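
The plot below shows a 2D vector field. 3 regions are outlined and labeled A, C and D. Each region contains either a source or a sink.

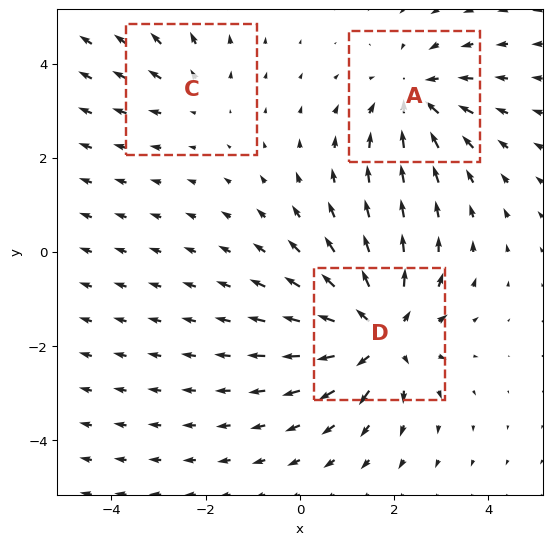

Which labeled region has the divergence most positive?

D

Divergence at each region's feature centre — A: about -3, C: about +2, D: about +5. Region D is most positive.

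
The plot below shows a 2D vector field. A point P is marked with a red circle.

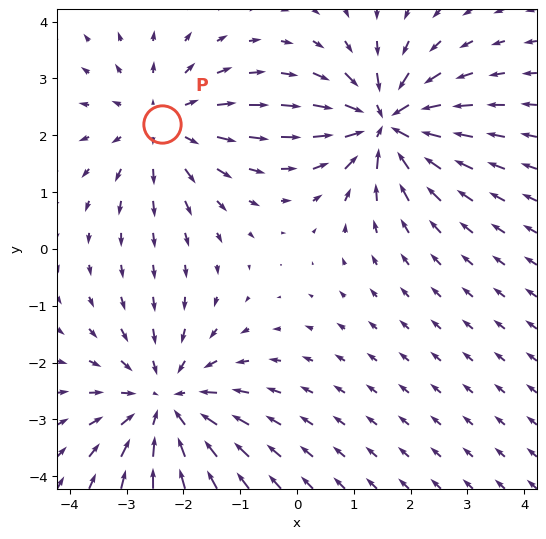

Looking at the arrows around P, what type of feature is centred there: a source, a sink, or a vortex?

At P (-2.4, 2.2) the arrows spread outward. Divergence about +3, curl ≈0 — positive divergence with near-zero curl is a source.

source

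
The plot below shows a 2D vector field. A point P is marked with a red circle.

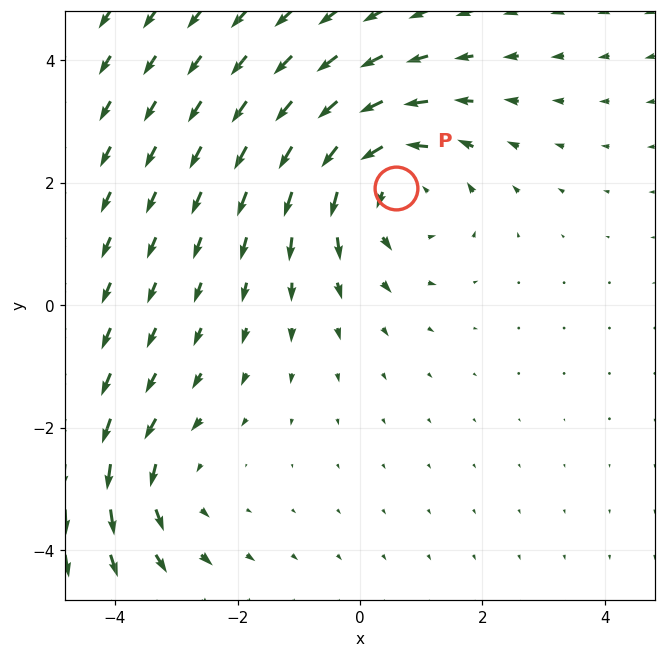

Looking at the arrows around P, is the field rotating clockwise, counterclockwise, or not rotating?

Near P at (0.6, 1.9) the arrows circulate counterclockwise. The curl (z-component) there is about +4; positive curl means counterclockwise rotation.

counterclockwise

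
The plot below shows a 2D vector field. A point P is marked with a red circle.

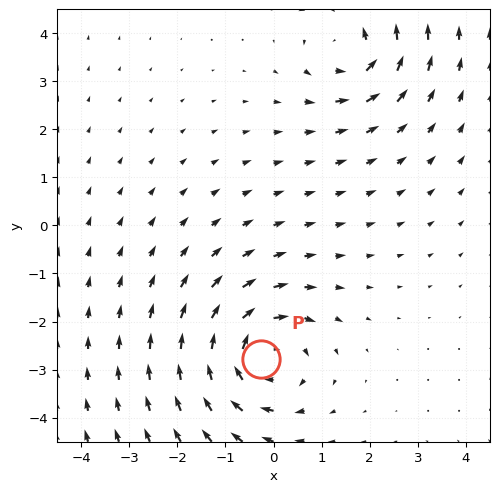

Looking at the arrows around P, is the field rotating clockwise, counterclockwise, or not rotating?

clockwise

Near P at (-0.3, -2.8) the arrows circulate clockwise. The curl (z-component) there is about -4; negative curl means clockwise rotation.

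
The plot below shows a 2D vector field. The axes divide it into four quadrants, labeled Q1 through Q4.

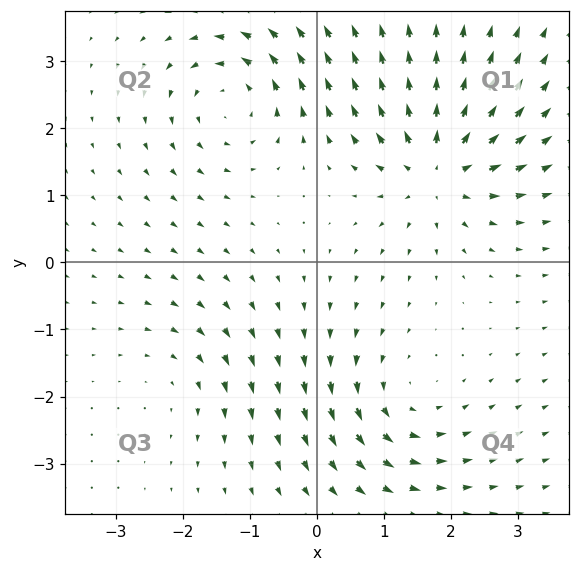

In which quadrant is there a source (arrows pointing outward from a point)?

The source sits at approximately (1.8, 1.4), which lies in quadrant Q1. The divergence there is about +6, positive as expected for a source.

Q1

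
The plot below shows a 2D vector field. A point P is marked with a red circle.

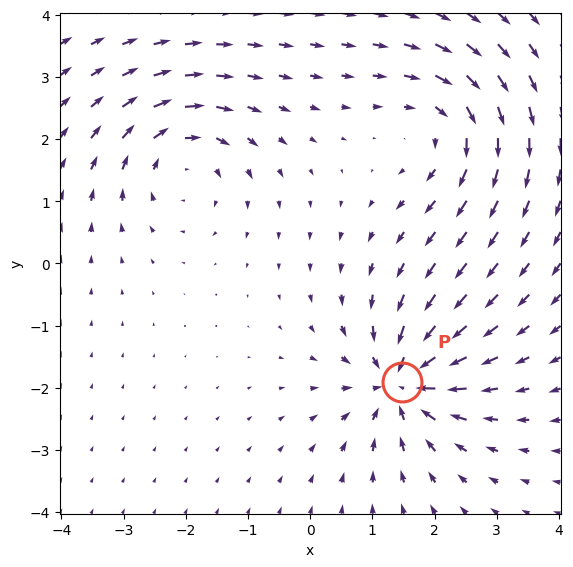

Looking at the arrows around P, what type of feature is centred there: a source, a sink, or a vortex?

sink

At P (1.5, -1.9) the arrows converge inward. Divergence about -6, curl ≈0 — negative divergence with near-zero curl is a sink.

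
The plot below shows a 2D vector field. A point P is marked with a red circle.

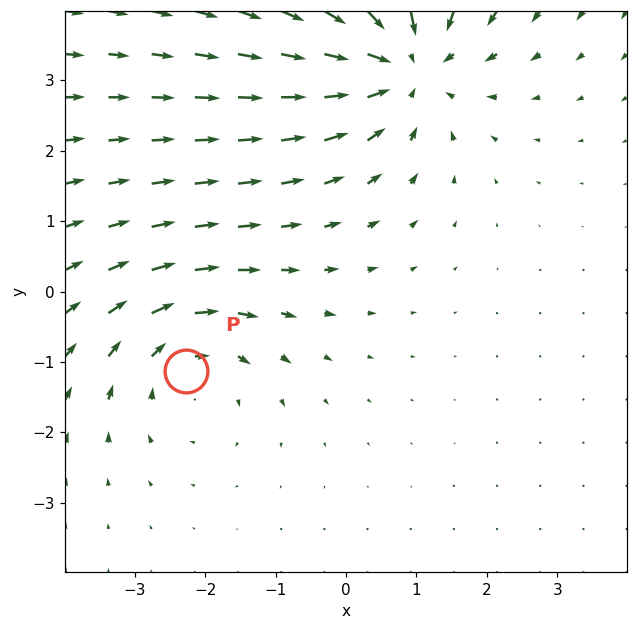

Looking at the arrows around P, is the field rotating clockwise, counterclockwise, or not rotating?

Near P at (-2.3, -1.1) the arrows circulate clockwise. The curl (z-component) there is about -3; negative curl means clockwise rotation.

clockwise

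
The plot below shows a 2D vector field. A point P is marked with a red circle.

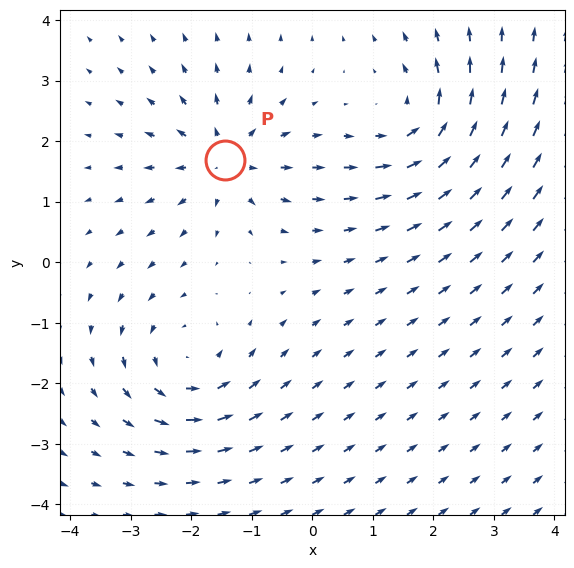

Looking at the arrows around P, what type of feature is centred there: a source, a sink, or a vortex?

At P (-1.4, 1.7) the arrows spread outward. Divergence about +4, curl ≈0 — positive divergence with near-zero curl is a source.

source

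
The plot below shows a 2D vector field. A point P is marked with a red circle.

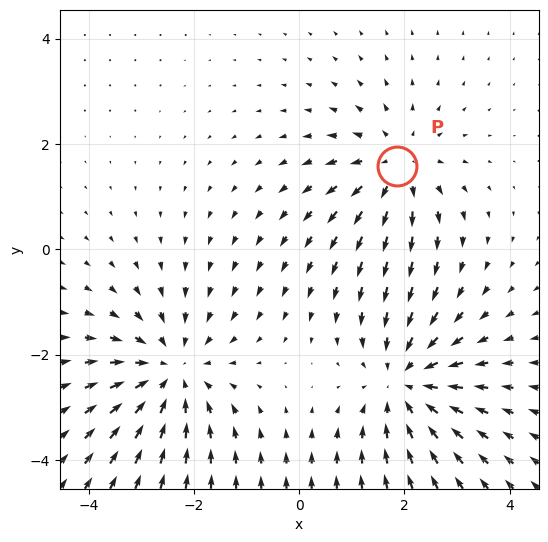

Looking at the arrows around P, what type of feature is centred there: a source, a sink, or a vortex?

source

At P (1.9, 1.6) the arrows spread outward. Divergence about +3, curl ≈0 — positive divergence with near-zero curl is a source.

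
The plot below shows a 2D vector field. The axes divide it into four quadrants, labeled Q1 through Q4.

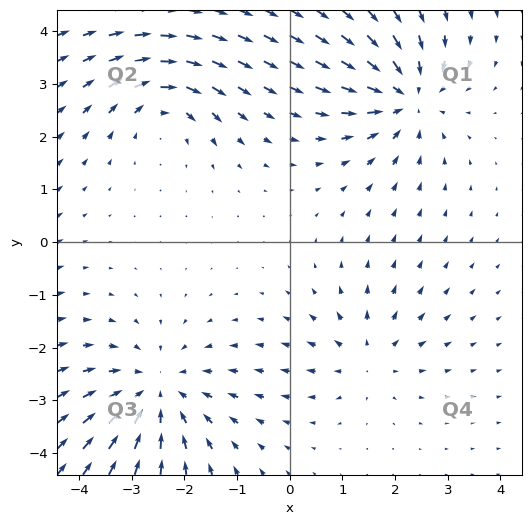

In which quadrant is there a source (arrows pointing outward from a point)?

Q4

The source sits at approximately (1.5, -2.2), which lies in quadrant Q4. The divergence there is about +3, positive as expected for a source.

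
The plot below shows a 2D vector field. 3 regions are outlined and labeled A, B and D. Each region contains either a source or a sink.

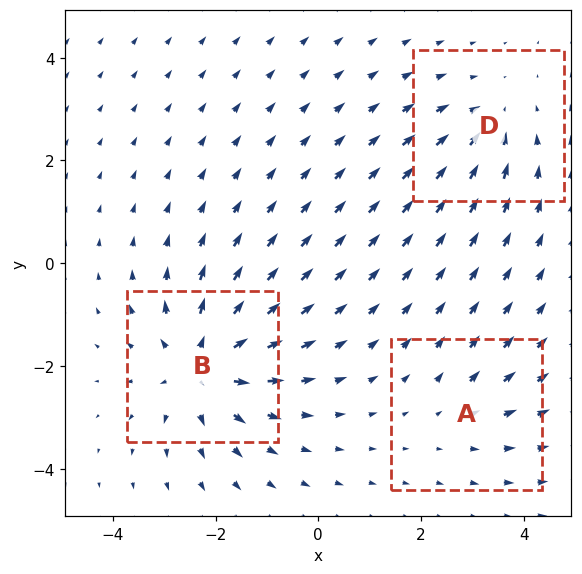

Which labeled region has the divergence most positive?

Divergence at each region's feature centre — A: about +2, B: about +5, D: about -3. Region B is most positive.

B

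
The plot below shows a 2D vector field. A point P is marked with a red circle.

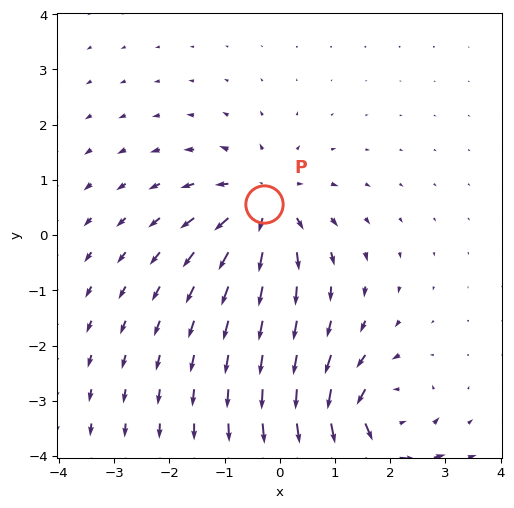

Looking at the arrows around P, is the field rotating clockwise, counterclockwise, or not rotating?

not rotating

Near P at (-0.3, 0.6) the arrows show no circulation. The curl there is ≈0.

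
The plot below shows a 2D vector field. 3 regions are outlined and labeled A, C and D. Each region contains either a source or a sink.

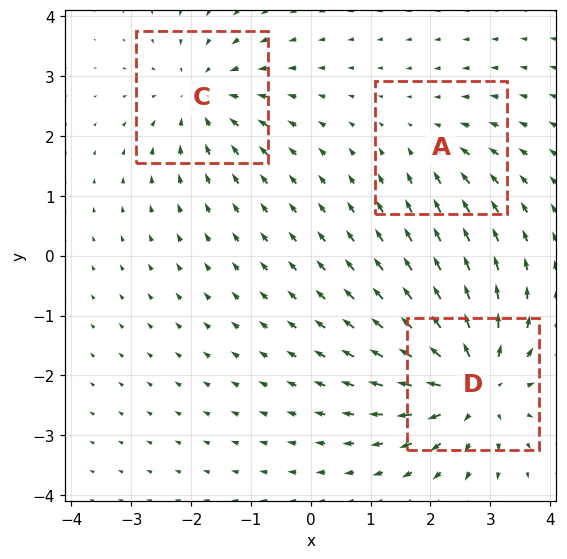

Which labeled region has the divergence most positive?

Divergence at each region's feature centre — A: about -2, C: about -4, D: about +6. Region D is most positive.

D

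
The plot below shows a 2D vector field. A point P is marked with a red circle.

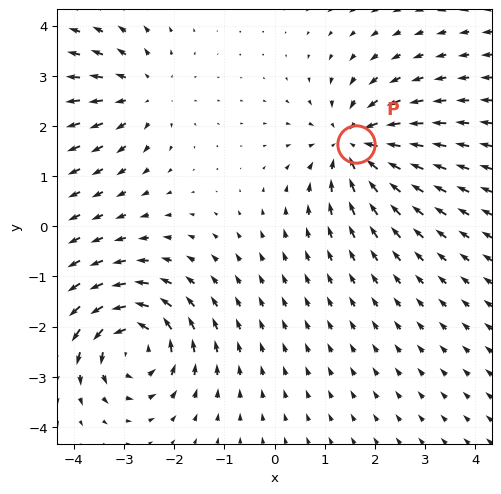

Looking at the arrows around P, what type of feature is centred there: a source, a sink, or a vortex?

At P (1.6, 1.6) the arrows converge inward. Divergence about -5, curl ≈0 — negative divergence with near-zero curl is a sink.

sink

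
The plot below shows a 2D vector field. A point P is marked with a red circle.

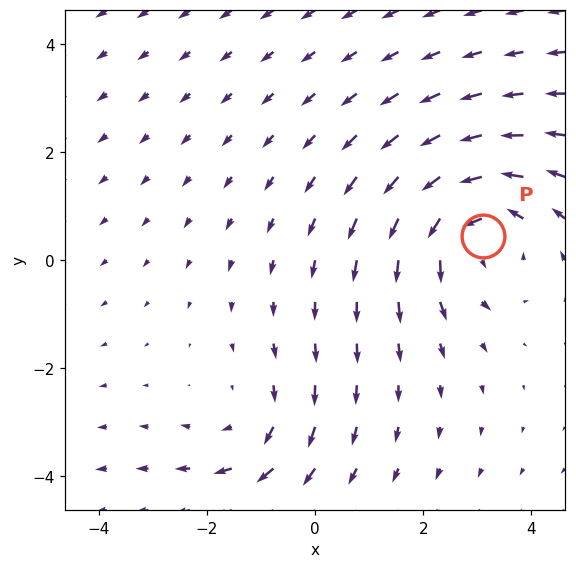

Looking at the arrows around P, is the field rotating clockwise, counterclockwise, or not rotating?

counterclockwise

Near P at (3.1, 0.5) the arrows circulate counterclockwise. The curl (z-component) there is about +4; positive curl means counterclockwise rotation.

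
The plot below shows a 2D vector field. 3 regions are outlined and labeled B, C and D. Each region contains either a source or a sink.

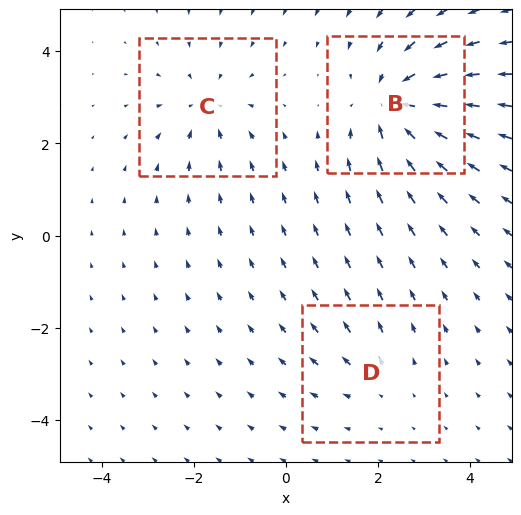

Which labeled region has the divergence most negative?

Divergence at each region's feature centre — B: about -5, C: about -3, D: about +2. Region B is most negative.

B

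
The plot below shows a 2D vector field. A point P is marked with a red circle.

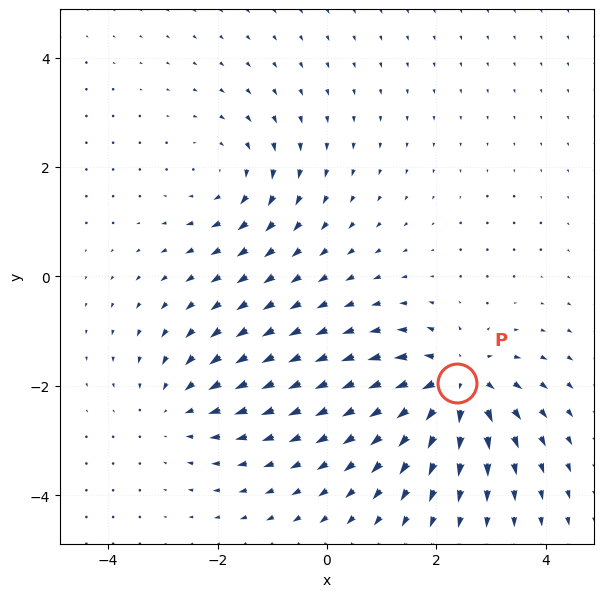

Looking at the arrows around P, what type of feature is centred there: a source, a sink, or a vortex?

At P (2.4, -1.9) the arrows spread outward. Divergence about +6, curl ≈0 — positive divergence with near-zero curl is a source.

source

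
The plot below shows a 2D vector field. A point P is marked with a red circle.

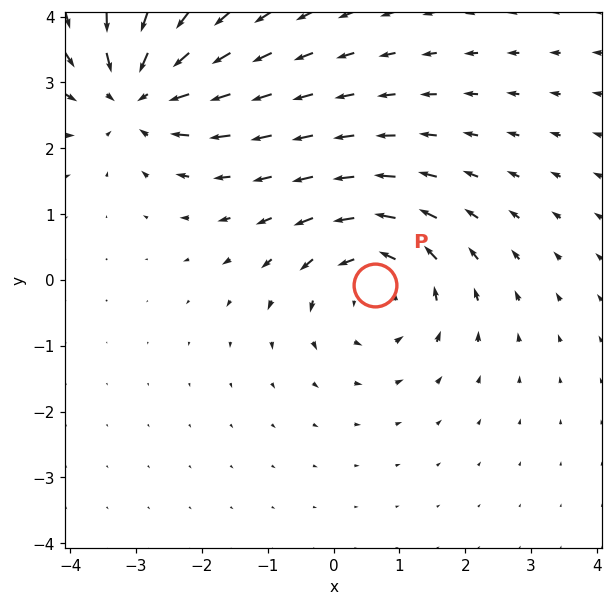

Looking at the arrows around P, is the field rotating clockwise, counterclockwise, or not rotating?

Near P at (0.6, -0.1) the arrows circulate counterclockwise. The curl (z-component) there is about +4; positive curl means counterclockwise rotation.

counterclockwise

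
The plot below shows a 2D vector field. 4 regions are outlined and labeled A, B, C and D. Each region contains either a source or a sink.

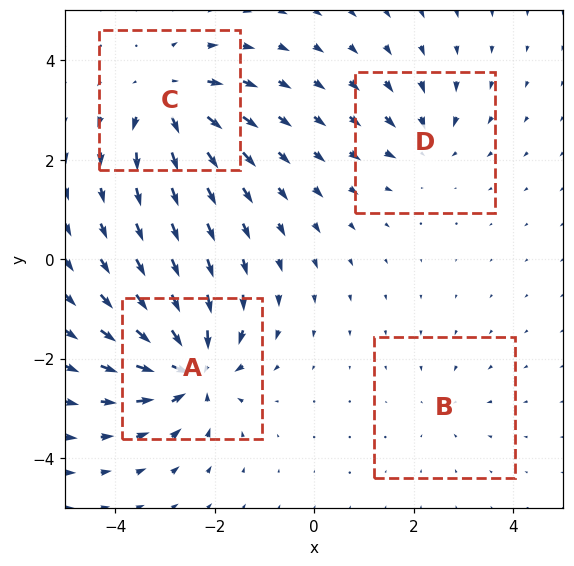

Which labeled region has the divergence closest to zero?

Divergence at each region's feature centre — A: about -8, B: about -2, C: about +6, D: about -4. Region B is closest to zero.

B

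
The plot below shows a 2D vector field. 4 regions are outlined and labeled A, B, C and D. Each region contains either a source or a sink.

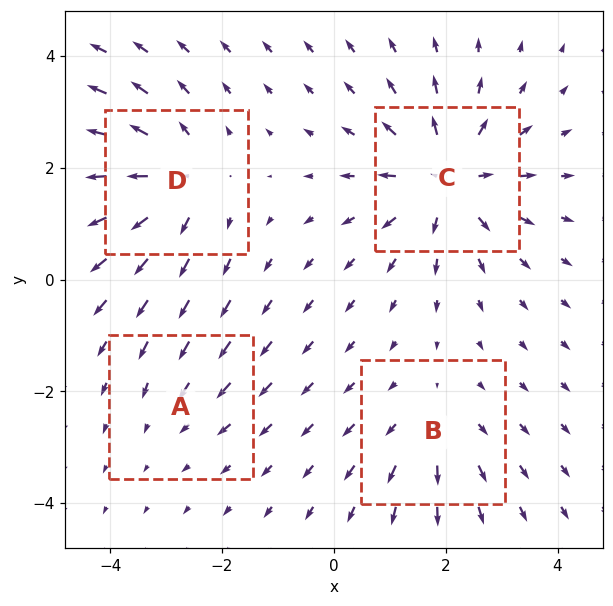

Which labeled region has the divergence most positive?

C

Divergence at each region's feature centre — A: about -2, B: about +3, C: about +6, D: about +5. Region C is most positive.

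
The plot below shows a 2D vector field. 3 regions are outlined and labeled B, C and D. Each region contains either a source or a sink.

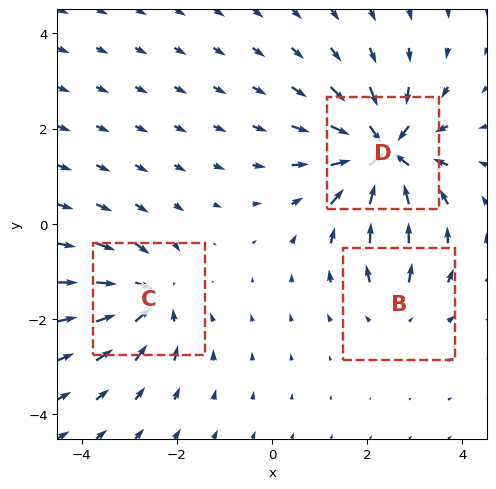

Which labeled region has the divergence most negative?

Divergence at each region's feature centre — B: about +2, C: about -4, D: about -6. Region D is most negative.

D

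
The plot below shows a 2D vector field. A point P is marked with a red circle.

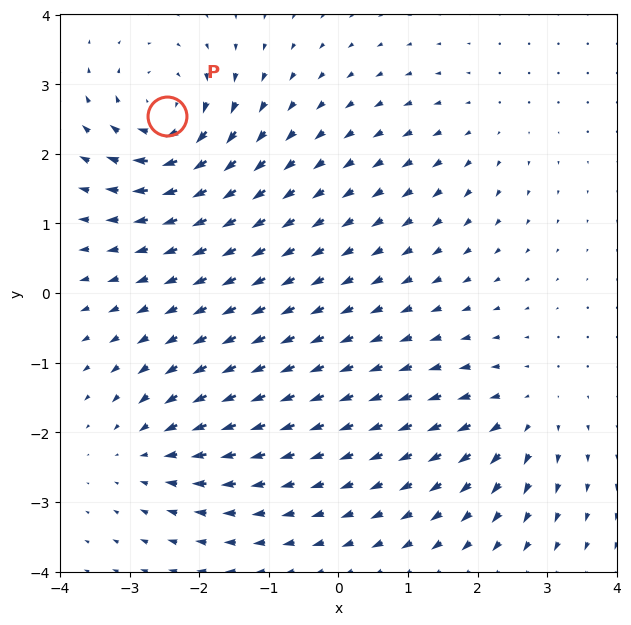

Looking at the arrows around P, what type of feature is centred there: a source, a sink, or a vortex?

vortex

At P (-2.5, 2.5) the arrows circulate clockwise. Divergence ≈0, curl about -7 — near-zero divergence with nonzero curl is a vortex.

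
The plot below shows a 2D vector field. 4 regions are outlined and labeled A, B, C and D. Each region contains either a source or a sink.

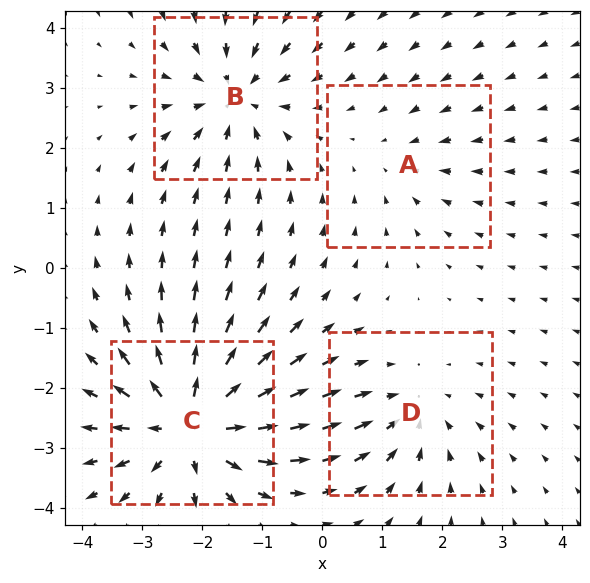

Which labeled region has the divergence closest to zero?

Divergence at each region's feature centre — A: about -2, B: about -4, C: about +7, D: about -3. Region A is closest to zero.

A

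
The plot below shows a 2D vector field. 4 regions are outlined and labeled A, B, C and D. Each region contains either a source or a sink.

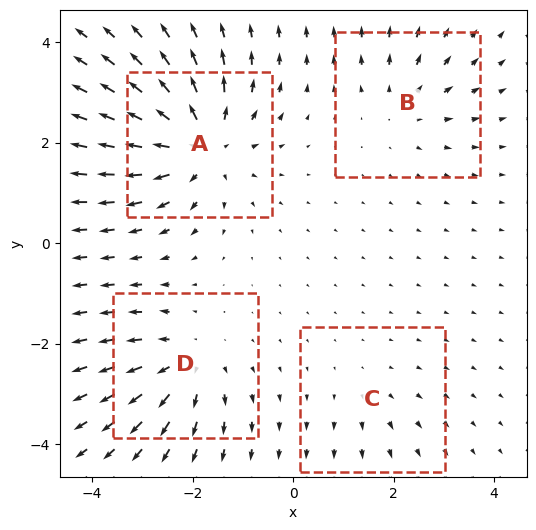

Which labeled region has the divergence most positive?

Divergence at each region's feature centre — A: about +8, B: about +3, C: about +2, D: about +5. Region A is most positive.

A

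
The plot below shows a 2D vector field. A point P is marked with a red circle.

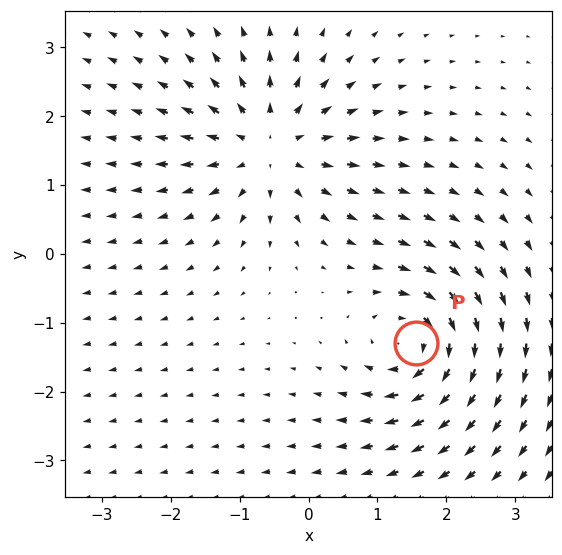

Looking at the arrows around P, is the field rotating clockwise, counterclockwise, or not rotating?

Near P at (1.6, -1.3) the arrows circulate clockwise. The curl (z-component) there is about -7; negative curl means clockwise rotation.

clockwise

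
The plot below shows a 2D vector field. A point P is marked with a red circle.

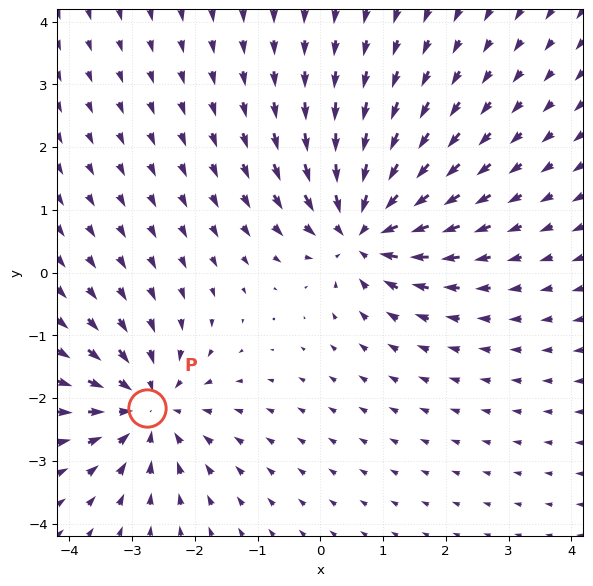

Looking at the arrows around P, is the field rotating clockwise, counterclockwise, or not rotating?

Near P at (-2.8, -2.2) the arrows show no circulation. The curl there is ≈0.

not rotating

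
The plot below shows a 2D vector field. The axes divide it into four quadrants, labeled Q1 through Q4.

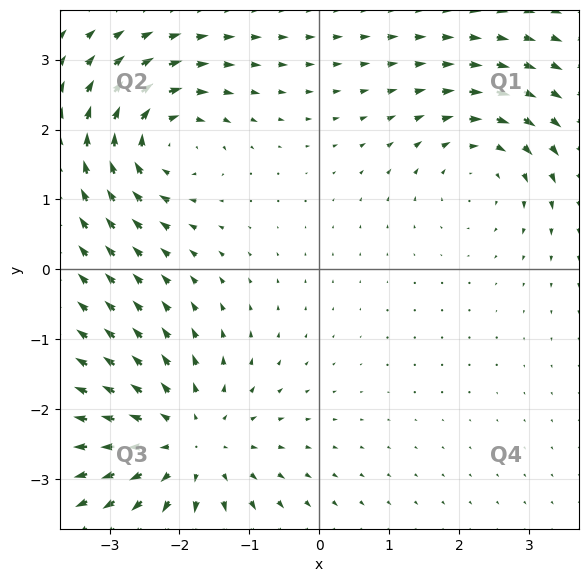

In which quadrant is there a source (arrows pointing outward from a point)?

The source sits at approximately (-1.9, -2.5), which lies in quadrant Q3. The divergence there is about +3, positive as expected for a source.

Q3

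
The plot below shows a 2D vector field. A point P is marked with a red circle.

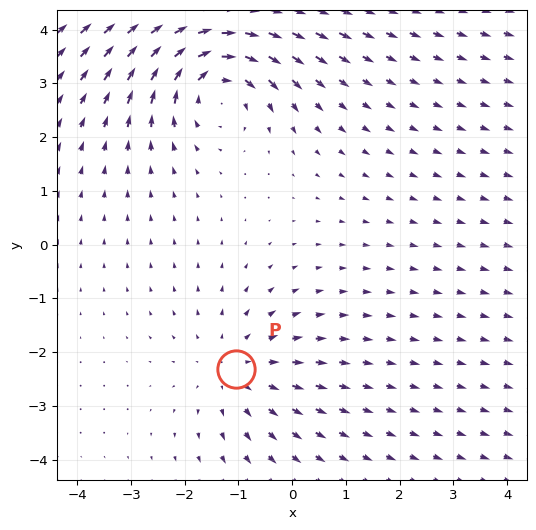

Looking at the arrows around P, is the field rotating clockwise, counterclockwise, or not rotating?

Near P at (-1.0, -2.3) the arrows show no circulation. The curl there is ≈0.

not rotating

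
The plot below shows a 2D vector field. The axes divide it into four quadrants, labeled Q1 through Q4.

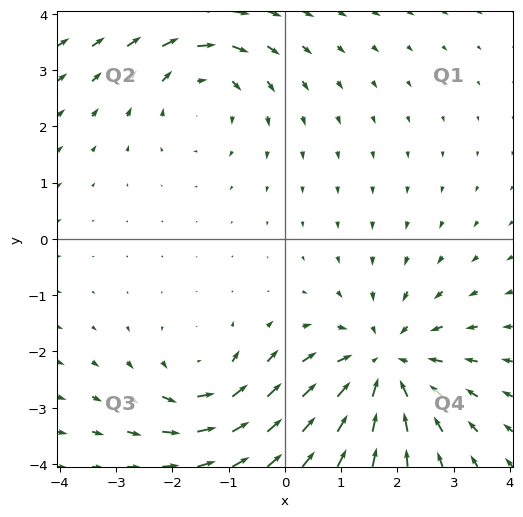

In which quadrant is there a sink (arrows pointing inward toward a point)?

The sink sits at approximately (1.8, -2.3), which lies in quadrant Q4. The divergence there is about -3, negative as expected for a sink.

Q4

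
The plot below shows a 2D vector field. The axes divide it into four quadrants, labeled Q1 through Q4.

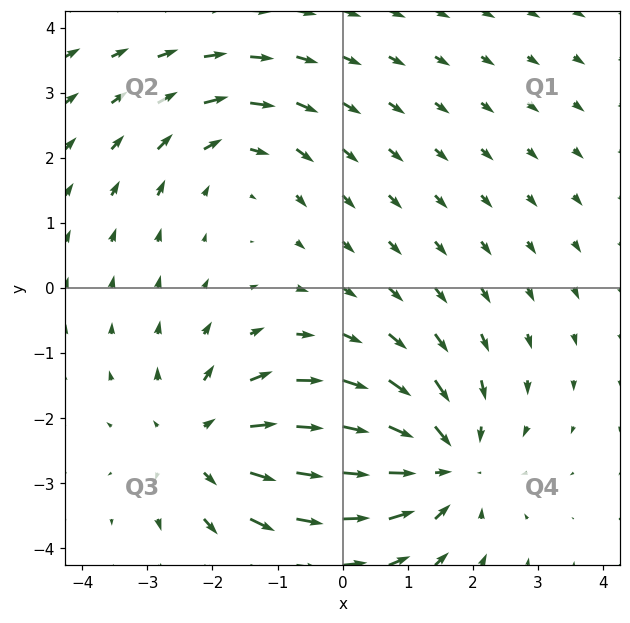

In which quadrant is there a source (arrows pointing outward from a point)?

Q3

The source sits at approximately (-2.1, -2.4), which lies in quadrant Q3. The divergence there is about +4, positive as expected for a source.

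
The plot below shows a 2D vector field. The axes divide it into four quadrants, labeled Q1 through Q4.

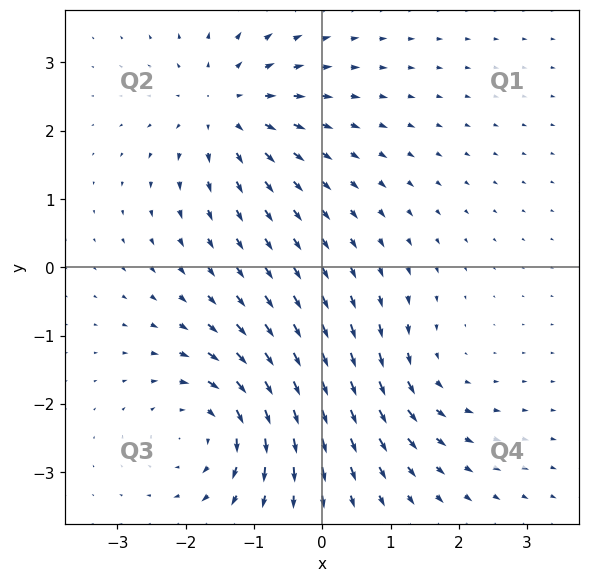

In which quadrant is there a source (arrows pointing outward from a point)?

Q2

The source sits at approximately (-1.4, 2.3), which lies in quadrant Q2. The divergence there is about +4, positive as expected for a source.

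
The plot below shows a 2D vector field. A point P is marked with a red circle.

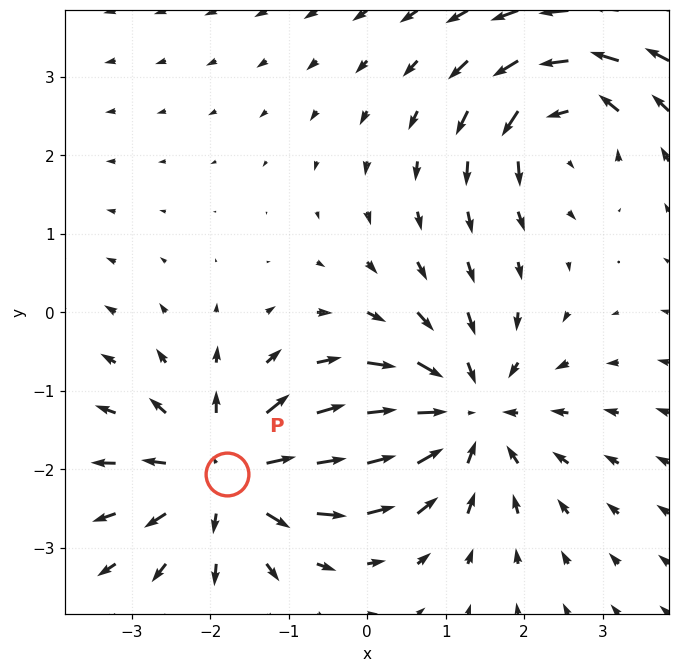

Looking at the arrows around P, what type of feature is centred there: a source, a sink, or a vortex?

source

At P (-1.8, -2.1) the arrows spread outward. Divergence about +5, curl ≈0 — positive divergence with near-zero curl is a source.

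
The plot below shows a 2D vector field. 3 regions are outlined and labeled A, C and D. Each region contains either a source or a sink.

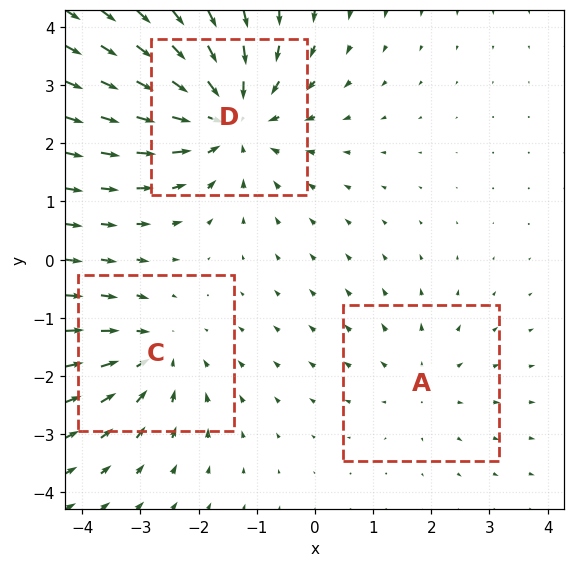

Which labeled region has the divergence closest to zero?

Divergence at each region's feature centre — A: about +2, C: about -3, D: about -4. Region A is closest to zero.

A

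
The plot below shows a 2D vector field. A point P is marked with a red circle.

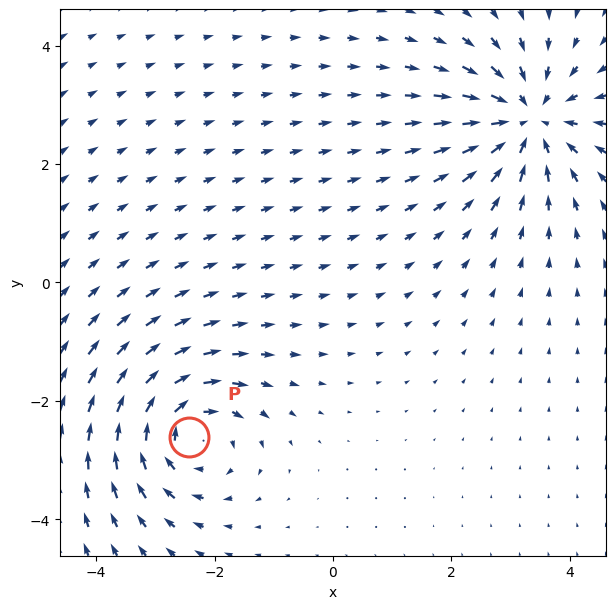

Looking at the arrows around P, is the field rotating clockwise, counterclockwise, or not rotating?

Near P at (-2.4, -2.6) the arrows circulate clockwise. The curl (z-component) there is about -4; negative curl means clockwise rotation.

clockwise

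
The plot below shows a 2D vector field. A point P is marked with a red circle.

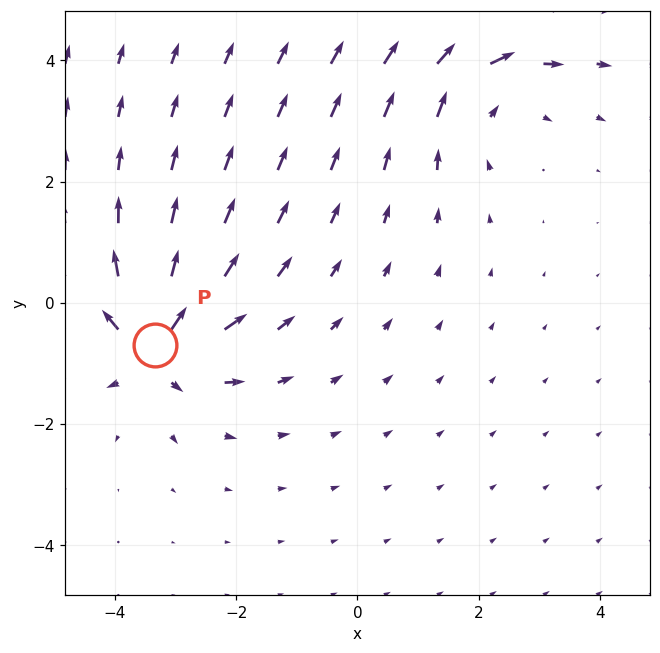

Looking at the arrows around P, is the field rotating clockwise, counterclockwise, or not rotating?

Near P at (-3.3, -0.7) the arrows show no circulation. The curl there is ≈0.

not rotating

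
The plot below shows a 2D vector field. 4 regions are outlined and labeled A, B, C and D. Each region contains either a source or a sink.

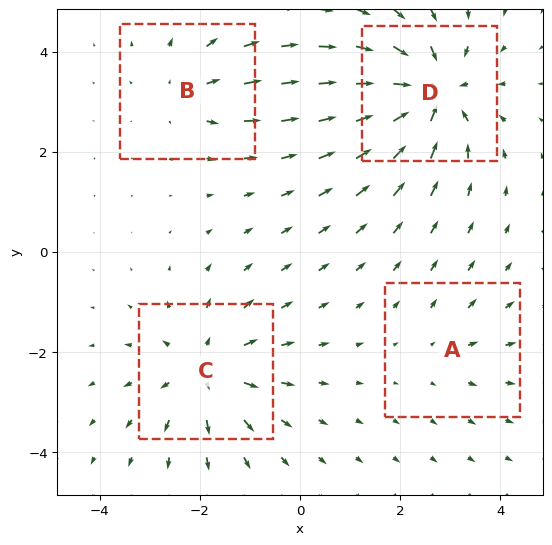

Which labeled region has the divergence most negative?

Divergence at each region's feature centre — A: about +2, B: about +3, C: about +5, D: about -6. Region D is most negative.

D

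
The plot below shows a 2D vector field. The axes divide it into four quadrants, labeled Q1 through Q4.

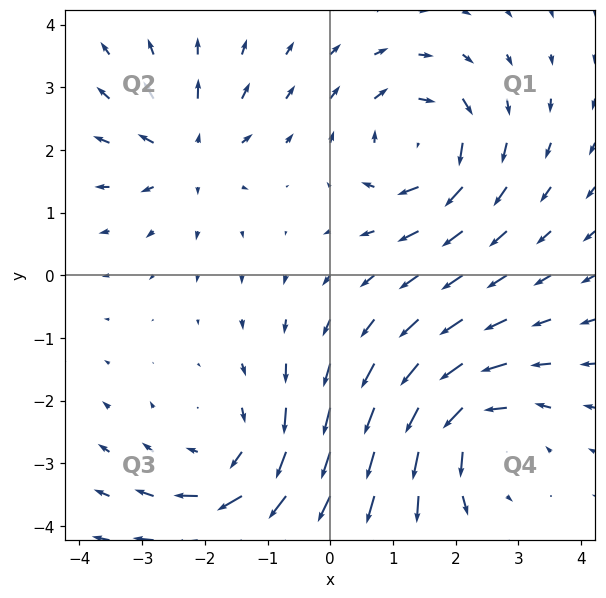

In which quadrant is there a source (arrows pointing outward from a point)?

Q2

The source sits at approximately (-2.3, 2.0), which lies in quadrant Q2. The divergence there is about +4, positive as expected for a source.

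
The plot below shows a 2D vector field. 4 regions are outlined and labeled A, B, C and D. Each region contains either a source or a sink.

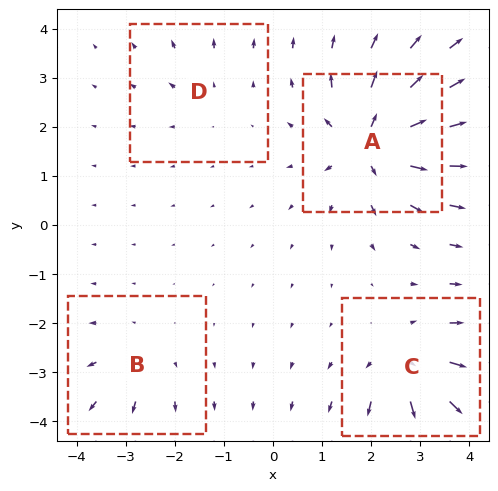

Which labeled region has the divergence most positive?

A

Divergence at each region's feature centre — A: about +9, B: about +4, C: about +7, D: about +3. Region A is most positive.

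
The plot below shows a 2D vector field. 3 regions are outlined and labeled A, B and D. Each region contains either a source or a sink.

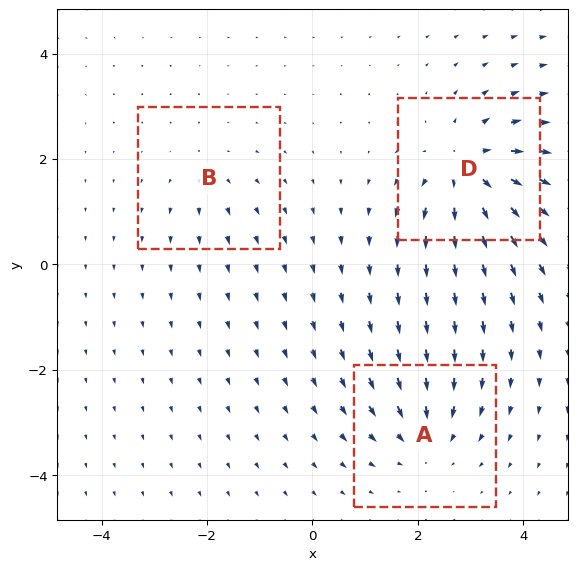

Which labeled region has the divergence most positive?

D

Divergence at each region's feature centre — A: about -4, B: about +2, D: about +6. Region D is most positive.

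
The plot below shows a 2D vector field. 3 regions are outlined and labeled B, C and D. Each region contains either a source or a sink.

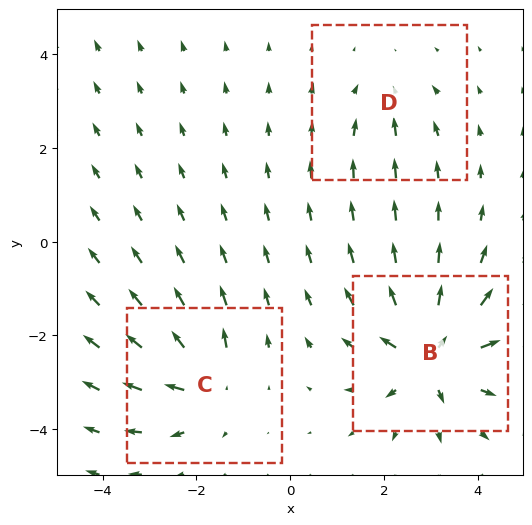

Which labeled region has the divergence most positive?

Divergence at each region's feature centre — B: about +6, C: about +4, D: about -2. Region B is most positive.

B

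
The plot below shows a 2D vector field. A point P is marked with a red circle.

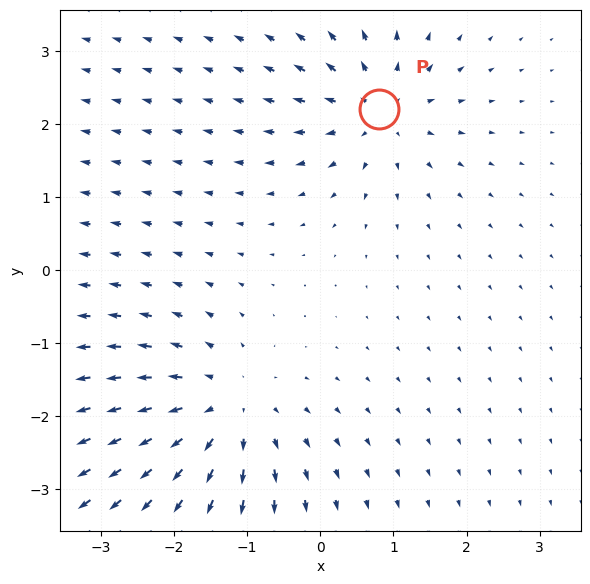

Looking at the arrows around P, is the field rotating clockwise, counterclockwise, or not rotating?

Near P at (0.8, 2.2) the arrows show no circulation. The curl there is ≈0.

not rotating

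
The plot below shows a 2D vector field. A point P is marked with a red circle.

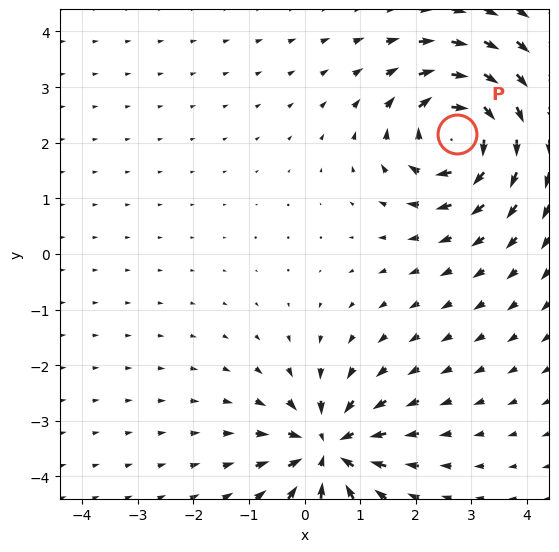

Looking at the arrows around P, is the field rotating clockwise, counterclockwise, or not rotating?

clockwise

Near P at (2.7, 2.2) the arrows circulate clockwise. The curl (z-component) there is about -5; negative curl means clockwise rotation.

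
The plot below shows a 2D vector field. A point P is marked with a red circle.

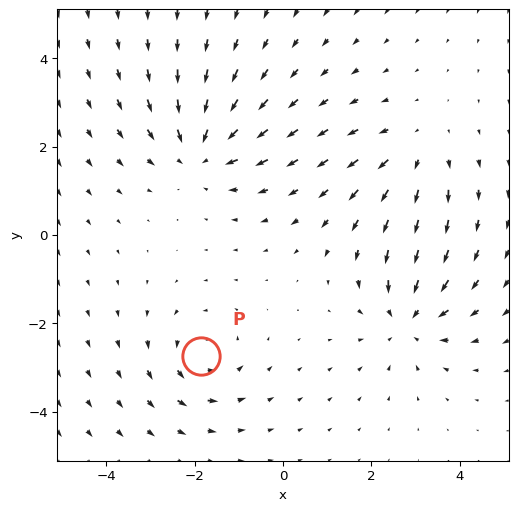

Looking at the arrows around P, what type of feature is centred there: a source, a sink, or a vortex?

At P (-1.9, -2.7) the arrows circulate counterclockwise. Divergence ≈0, curl about +4 — near-zero divergence with nonzero curl is a vortex.

vortex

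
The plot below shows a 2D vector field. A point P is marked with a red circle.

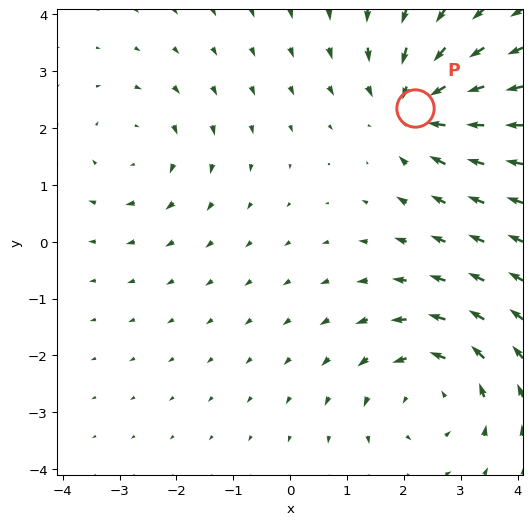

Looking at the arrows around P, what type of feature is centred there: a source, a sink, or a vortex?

sink

At P (2.2, 2.4) the arrows converge inward. Divergence about -4, curl ≈0 — negative divergence with near-zero curl is a sink.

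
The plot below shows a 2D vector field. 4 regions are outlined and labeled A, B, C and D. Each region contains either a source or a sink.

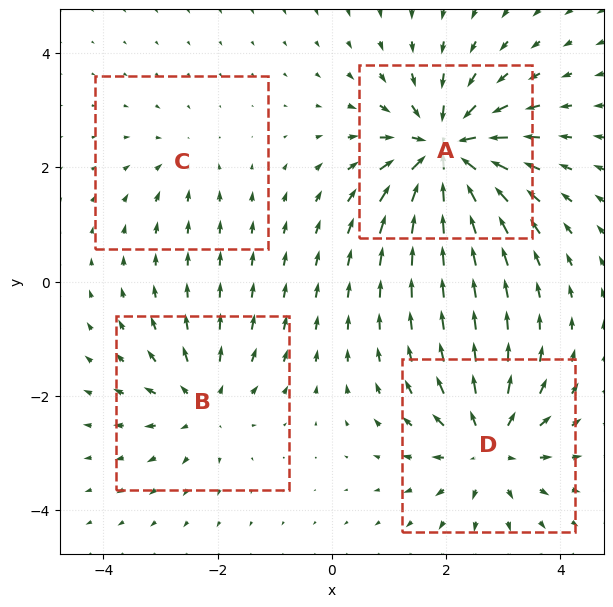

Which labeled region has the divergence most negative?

Divergence at each region's feature centre — A: about -8, B: about +4, C: about -2, D: about +6. Region A is most negative.

A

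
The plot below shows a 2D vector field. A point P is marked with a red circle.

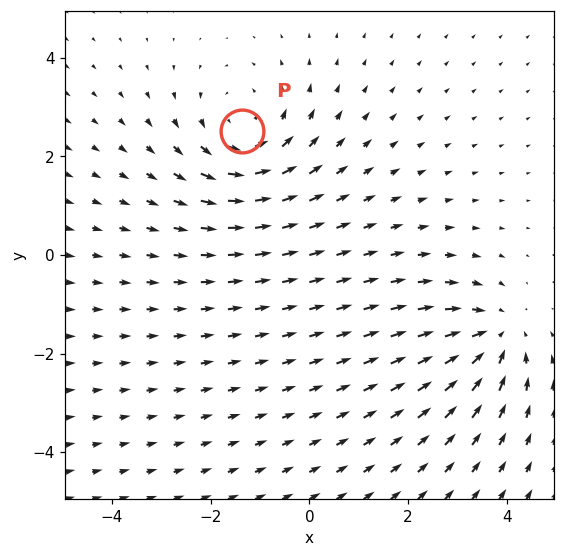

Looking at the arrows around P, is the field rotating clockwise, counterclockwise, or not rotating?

Near P at (-1.4, 2.5) the arrows circulate counterclockwise. The curl (z-component) there is about +3; positive curl means counterclockwise rotation.

counterclockwise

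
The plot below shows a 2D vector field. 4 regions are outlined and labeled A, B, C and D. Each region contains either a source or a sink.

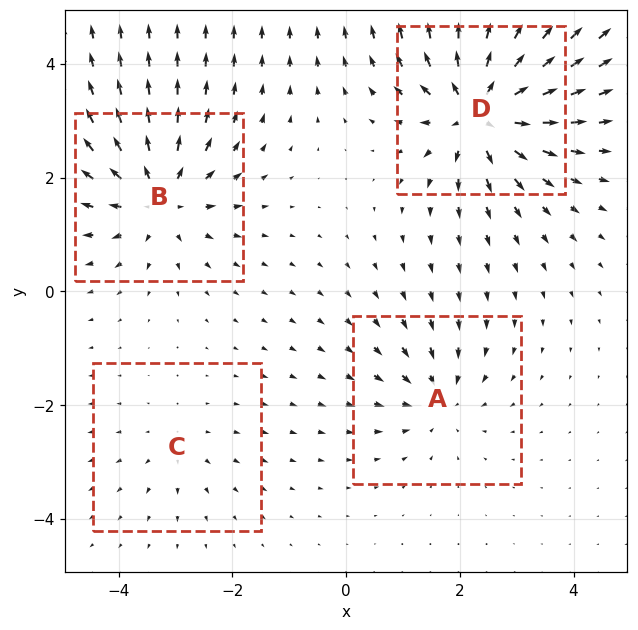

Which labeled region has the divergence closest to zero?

Divergence at each region's feature centre — A: about -4, B: about +6, C: about +2, D: about +8. Region C is closest to zero.

C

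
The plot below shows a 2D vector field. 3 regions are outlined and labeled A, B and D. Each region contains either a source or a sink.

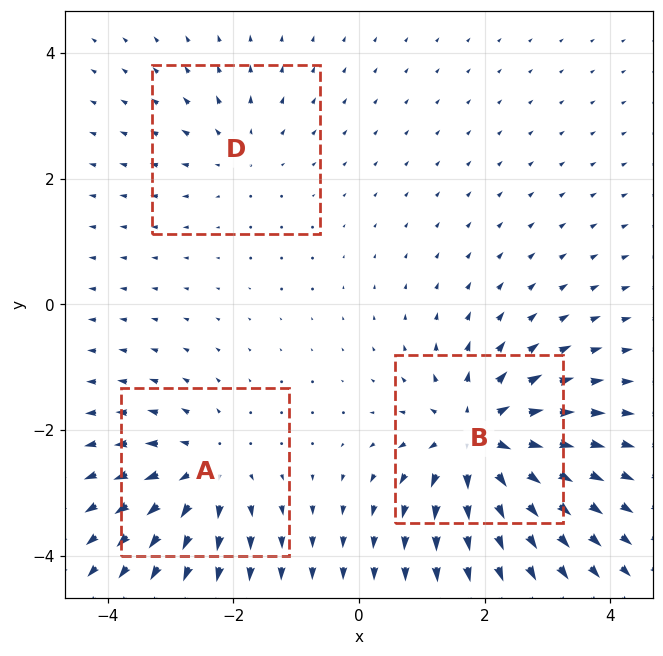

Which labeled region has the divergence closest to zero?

D

Divergence at each region's feature centre — A: about +4, B: about +5, D: about +2. Region D is closest to zero.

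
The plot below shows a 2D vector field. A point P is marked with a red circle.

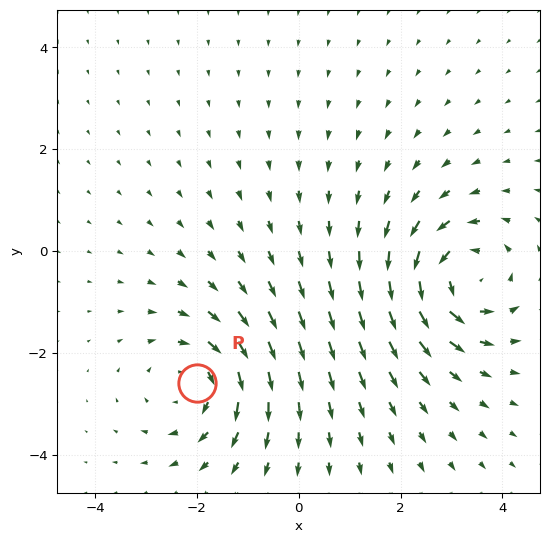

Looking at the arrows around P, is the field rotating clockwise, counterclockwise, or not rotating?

clockwise

Near P at (-2.0, -2.6) the arrows circulate clockwise. The curl (z-component) there is about -3; negative curl means clockwise rotation.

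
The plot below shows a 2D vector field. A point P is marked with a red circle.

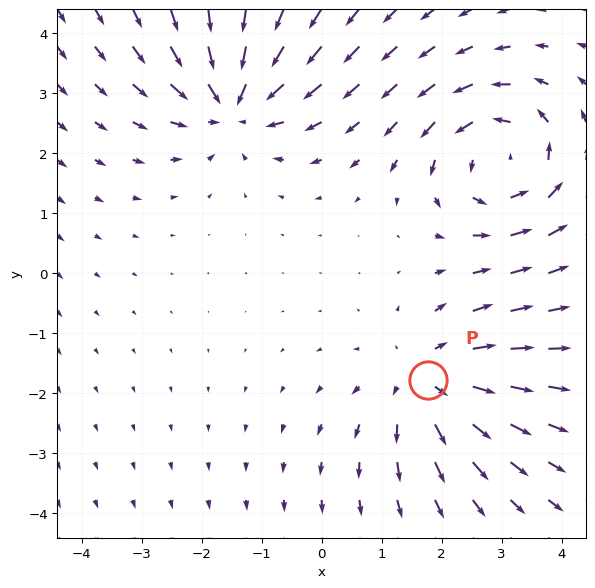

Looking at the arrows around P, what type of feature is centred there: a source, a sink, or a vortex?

source

At P (1.8, -1.8) the arrows spread outward. Divergence about +4, curl ≈0 — positive divergence with near-zero curl is a source.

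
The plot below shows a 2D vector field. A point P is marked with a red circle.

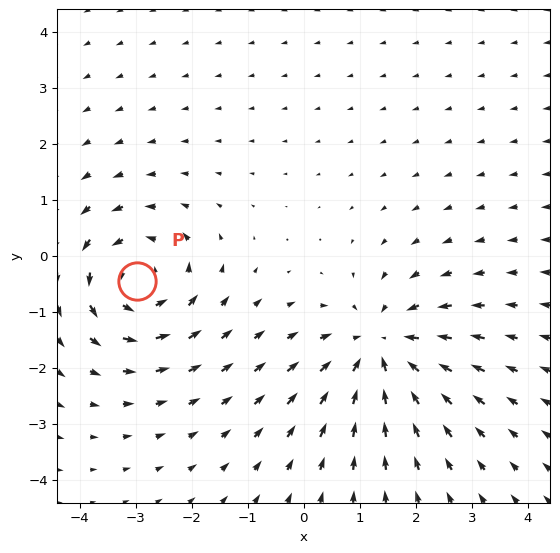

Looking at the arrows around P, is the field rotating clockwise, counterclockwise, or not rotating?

Near P at (-3.0, -0.4) the arrows circulate counterclockwise. The curl (z-component) there is about +5; positive curl means counterclockwise rotation.

counterclockwise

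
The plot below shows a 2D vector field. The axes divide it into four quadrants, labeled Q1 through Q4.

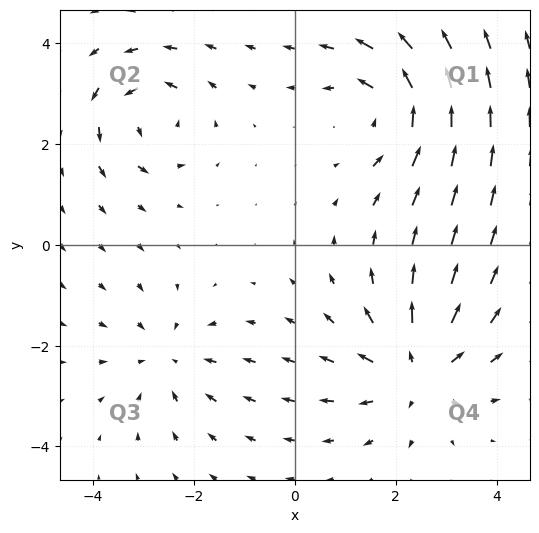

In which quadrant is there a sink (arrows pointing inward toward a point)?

The sink sits at approximately (-2.5, -2.2), which lies in quadrant Q3. The divergence there is about -3, negative as expected for a sink.

Q3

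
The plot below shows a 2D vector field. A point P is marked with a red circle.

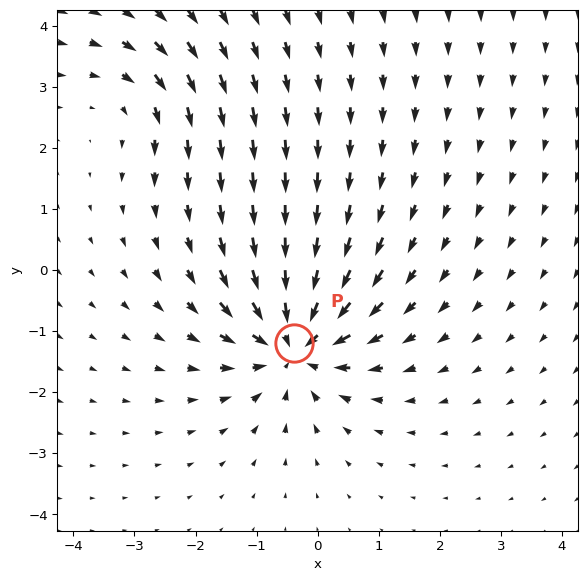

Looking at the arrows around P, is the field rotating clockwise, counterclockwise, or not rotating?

not rotating

Near P at (-0.4, -1.2) the arrows show no circulation. The curl there is ≈0.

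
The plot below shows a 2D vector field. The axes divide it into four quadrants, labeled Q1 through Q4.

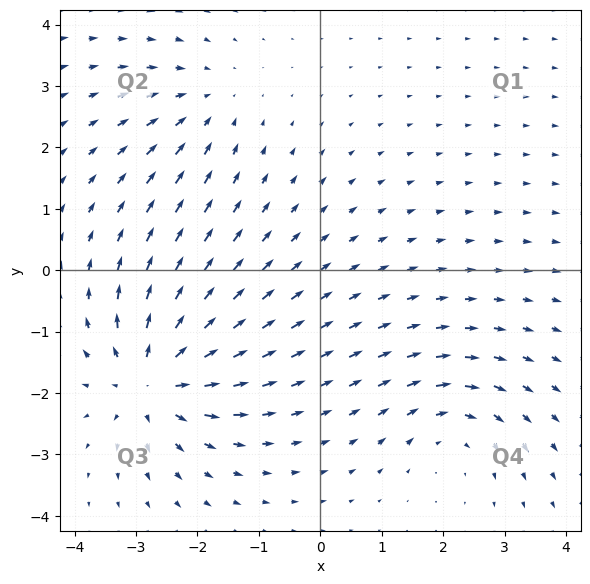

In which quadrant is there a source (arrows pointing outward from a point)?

The source sits at approximately (-2.7, -1.8), which lies in quadrant Q3. The divergence there is about +6, positive as expected for a source.

Q3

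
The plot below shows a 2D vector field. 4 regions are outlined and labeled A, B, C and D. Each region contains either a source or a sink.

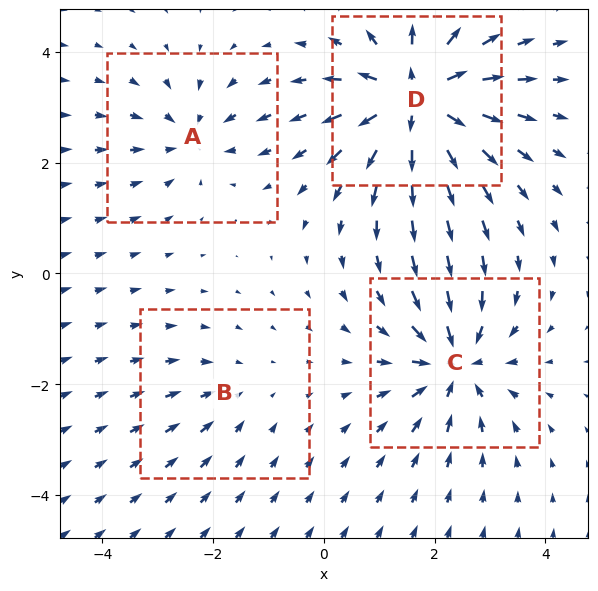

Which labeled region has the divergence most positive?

D

Divergence at each region's feature centre — A: about -4, B: about -2, C: about -6, D: about +8. Region D is most positive.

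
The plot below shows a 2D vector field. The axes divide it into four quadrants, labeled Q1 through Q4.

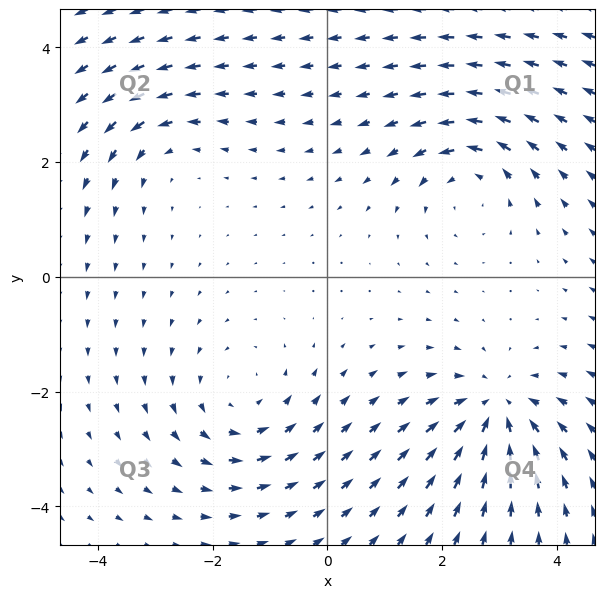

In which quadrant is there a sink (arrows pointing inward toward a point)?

The sink sits at approximately (2.9, -2.3), which lies in quadrant Q4. The divergence there is about -5, negative as expected for a sink.

Q4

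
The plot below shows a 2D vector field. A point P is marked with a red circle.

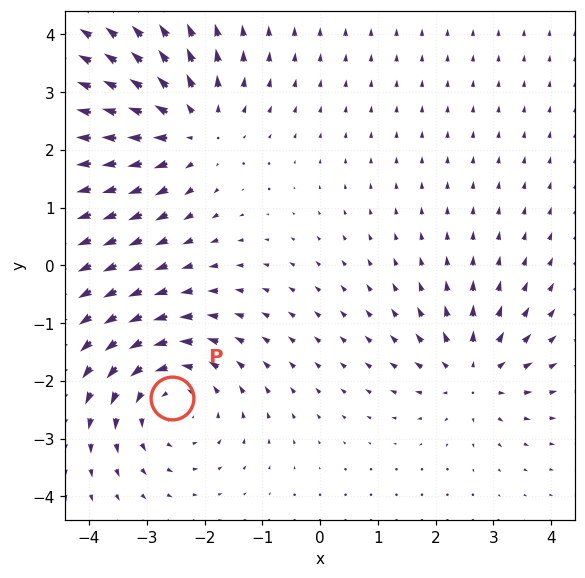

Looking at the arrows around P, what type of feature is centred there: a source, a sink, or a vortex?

At P (-2.6, -2.3) the arrows circulate counterclockwise. Divergence ≈0, curl about +4 — near-zero divergence with nonzero curl is a vortex.

vortex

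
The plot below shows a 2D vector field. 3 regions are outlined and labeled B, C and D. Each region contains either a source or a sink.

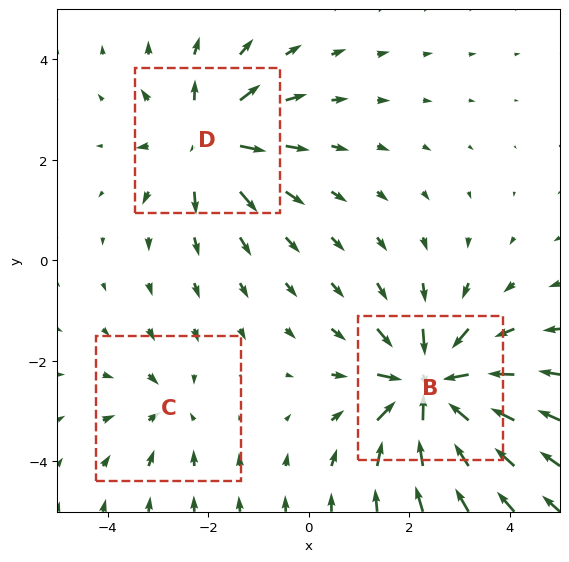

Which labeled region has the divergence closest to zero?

Divergence at each region's feature centre — B: about -6, C: about -2, D: about +4. Region C is closest to zero.

C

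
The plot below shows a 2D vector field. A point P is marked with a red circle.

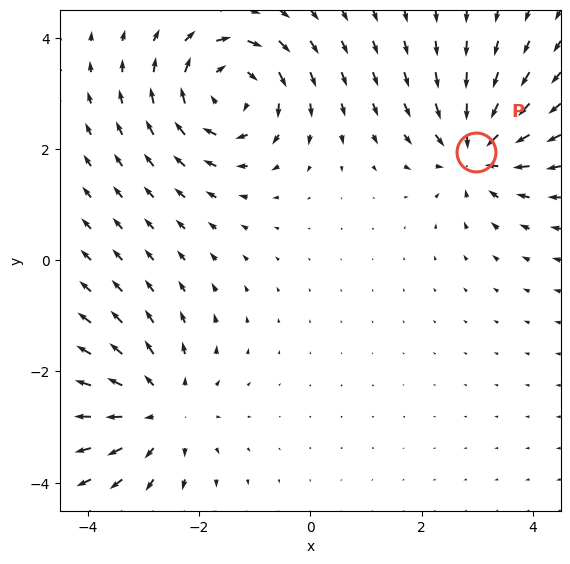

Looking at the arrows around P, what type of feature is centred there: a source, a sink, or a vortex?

At P (3.0, 2.0) the arrows converge inward. Divergence about -5, curl ≈0 — negative divergence with near-zero curl is a sink.

sink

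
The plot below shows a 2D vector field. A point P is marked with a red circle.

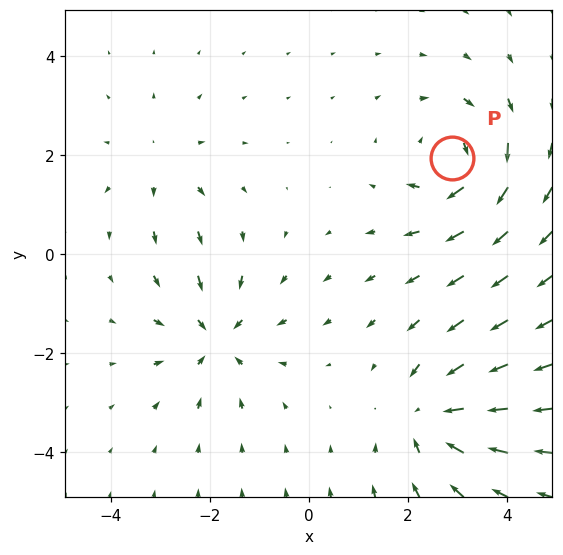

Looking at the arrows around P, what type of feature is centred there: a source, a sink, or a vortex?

vortex

At P (2.9, 1.9) the arrows circulate clockwise. Divergence ≈0, curl about -5 — near-zero divergence with nonzero curl is a vortex.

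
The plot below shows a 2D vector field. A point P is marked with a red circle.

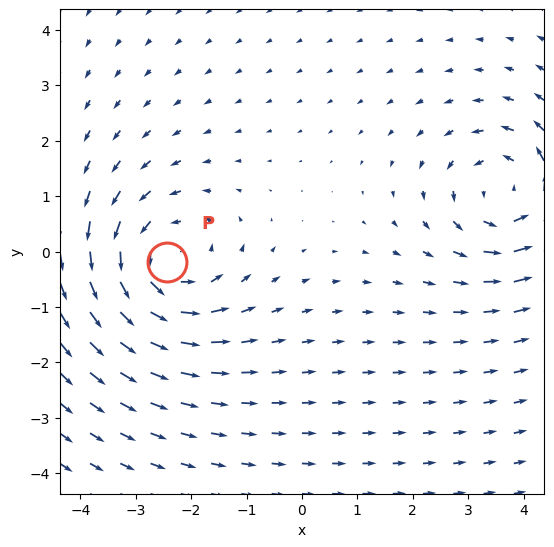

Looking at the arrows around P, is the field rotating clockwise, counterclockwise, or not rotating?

counterclockwise

Near P at (-2.4, -0.2) the arrows circulate counterclockwise. The curl (z-component) there is about +4; positive curl means counterclockwise rotation.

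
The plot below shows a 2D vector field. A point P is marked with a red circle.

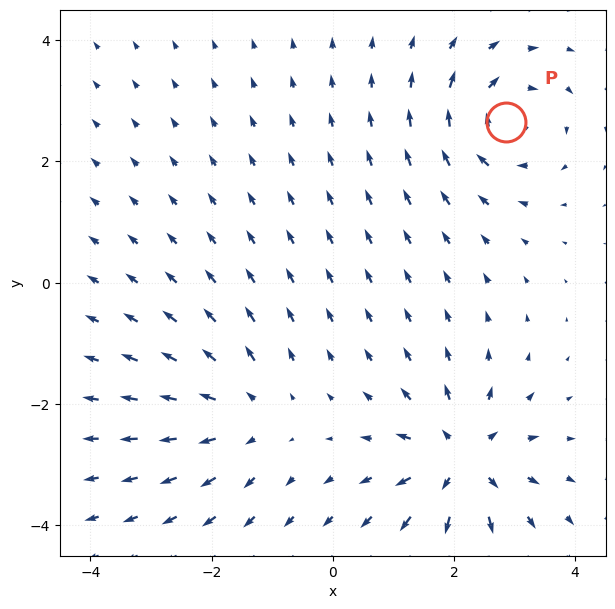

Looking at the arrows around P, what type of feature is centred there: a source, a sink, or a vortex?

vortex

At P (2.9, 2.7) the arrows circulate clockwise. Divergence ≈0, curl about -4 — near-zero divergence with nonzero curl is a vortex.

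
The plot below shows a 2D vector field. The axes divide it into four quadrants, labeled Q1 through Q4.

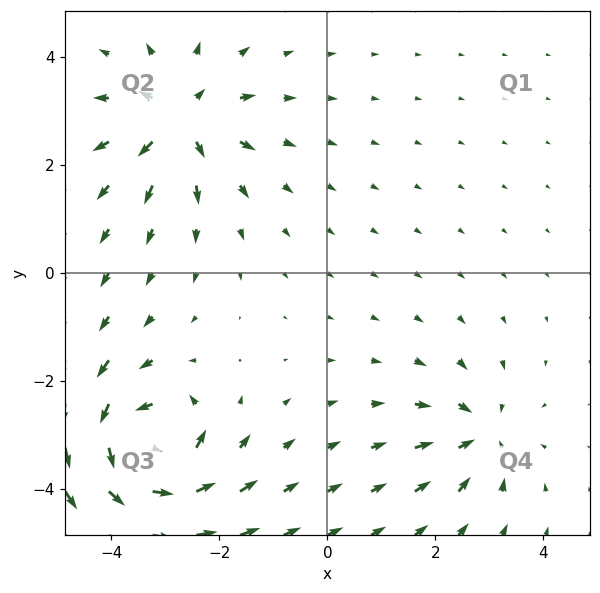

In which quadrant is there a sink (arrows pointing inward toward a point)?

Q4

The sink sits at approximately (2.8, -3.0), which lies in quadrant Q4. The divergence there is about -3, negative as expected for a sink.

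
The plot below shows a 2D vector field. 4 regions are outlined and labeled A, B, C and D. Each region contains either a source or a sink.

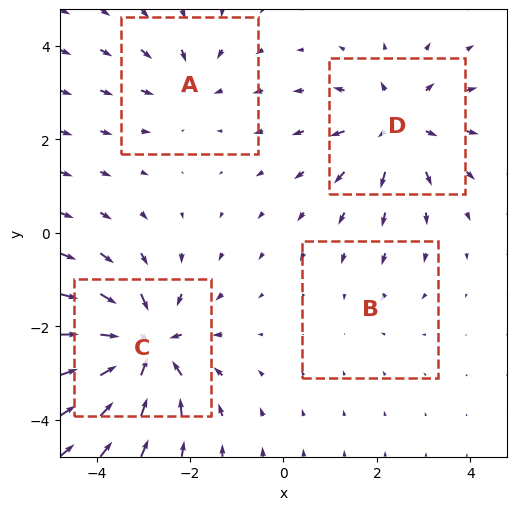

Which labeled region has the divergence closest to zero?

Divergence at each region's feature centre — A: about -3, B: about -2, C: about -7, D: about +5. Region B is closest to zero.

B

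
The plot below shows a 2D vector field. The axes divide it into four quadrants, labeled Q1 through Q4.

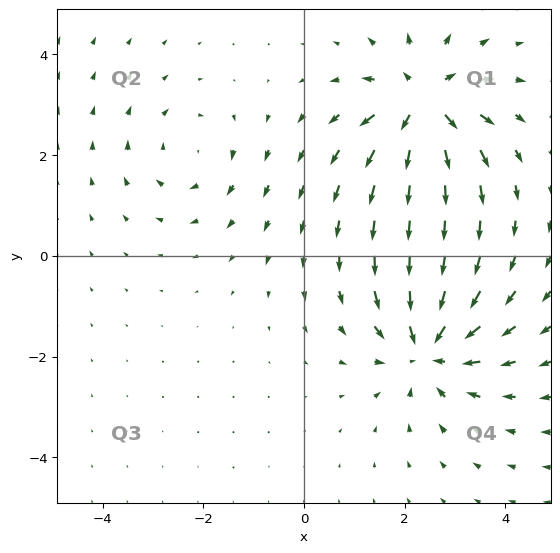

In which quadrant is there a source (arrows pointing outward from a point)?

Q1

The source sits at approximately (2.4, 3.0), which lies in quadrant Q1. The divergence there is about +6, positive as expected for a source.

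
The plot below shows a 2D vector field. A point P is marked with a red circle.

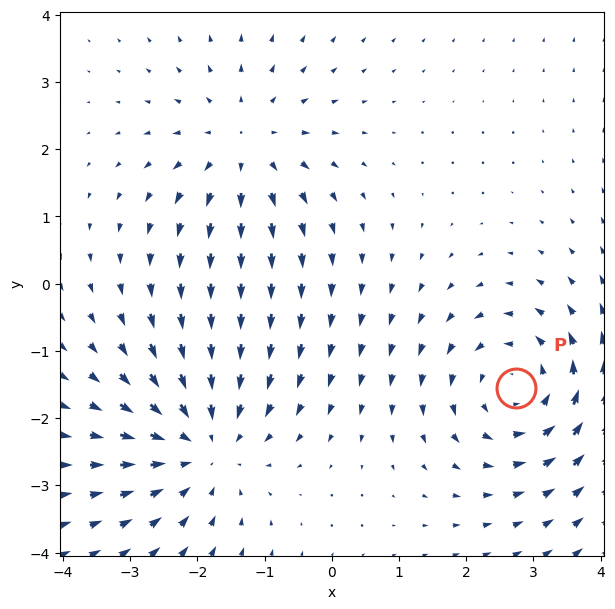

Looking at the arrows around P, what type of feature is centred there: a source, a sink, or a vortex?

vortex

At P (2.7, -1.6) the arrows circulate counterclockwise. Divergence ≈0, curl about +4 — near-zero divergence with nonzero curl is a vortex.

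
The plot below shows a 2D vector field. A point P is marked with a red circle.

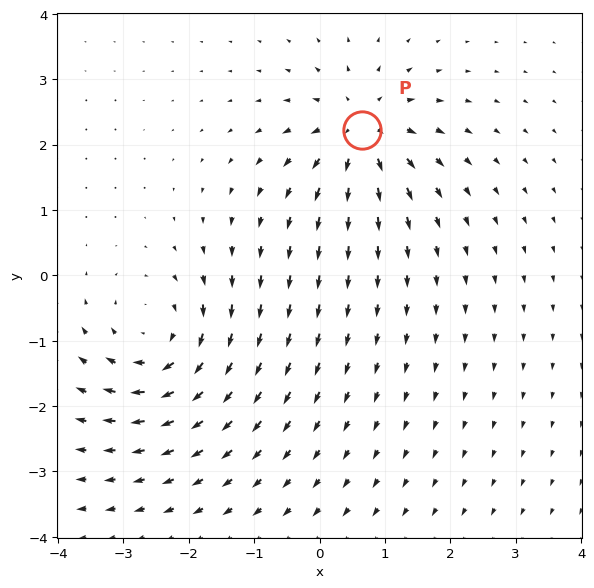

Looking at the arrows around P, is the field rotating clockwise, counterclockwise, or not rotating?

Near P at (0.6, 2.2) the arrows show no circulation. The curl there is ≈0.

not rotating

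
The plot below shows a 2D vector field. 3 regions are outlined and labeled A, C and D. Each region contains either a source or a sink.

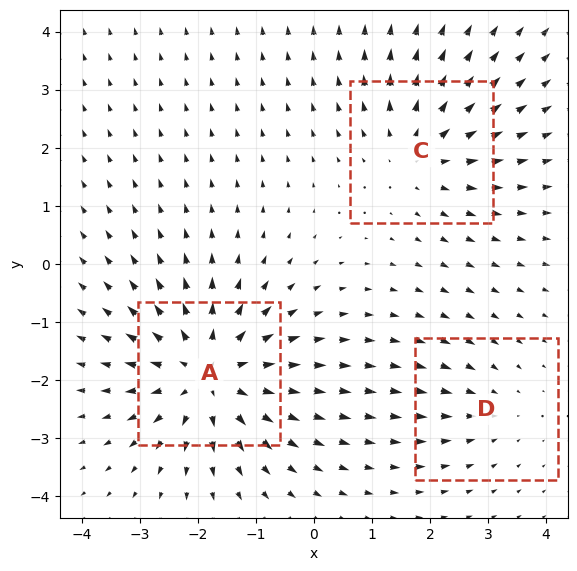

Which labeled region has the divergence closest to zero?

D

Divergence at each region's feature centre — A: about +5, C: about +3, D: about -2. Region D is closest to zero.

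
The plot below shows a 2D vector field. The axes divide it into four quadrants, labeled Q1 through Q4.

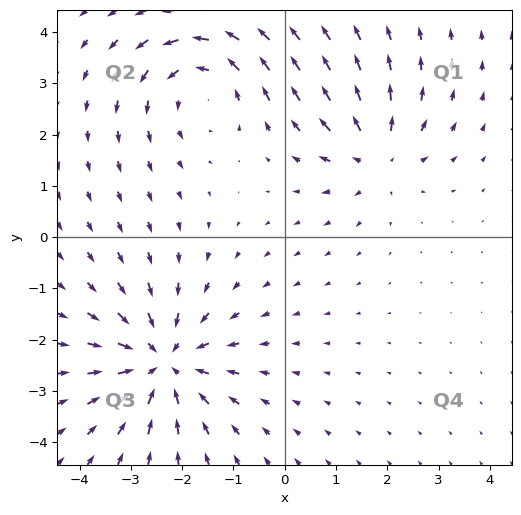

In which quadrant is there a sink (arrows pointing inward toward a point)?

Q3

The sink sits at approximately (-2.4, -2.4), which lies in quadrant Q3. The divergence there is about -4, negative as expected for a sink.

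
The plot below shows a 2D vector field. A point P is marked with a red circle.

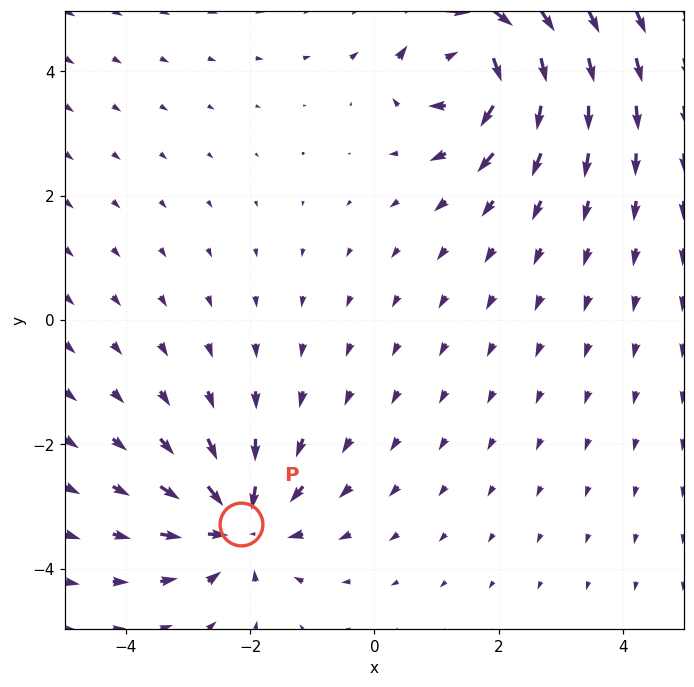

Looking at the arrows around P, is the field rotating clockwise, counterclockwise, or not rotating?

Near P at (-2.2, -3.3) the arrows show no circulation. The curl there is ≈0.

not rotating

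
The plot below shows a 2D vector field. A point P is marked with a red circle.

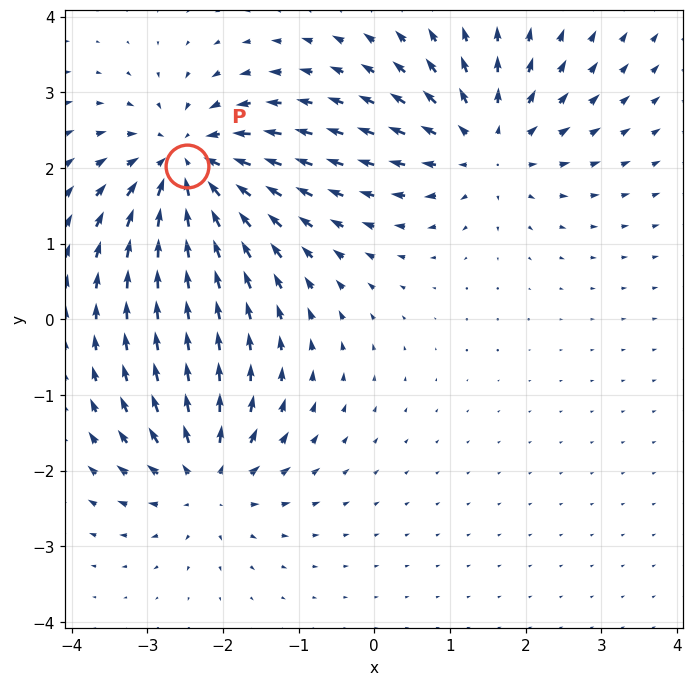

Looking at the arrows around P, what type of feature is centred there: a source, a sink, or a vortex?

At P (-2.5, 2.0) the arrows converge inward. Divergence about -5, curl ≈0 — negative divergence with near-zero curl is a sink.

sink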